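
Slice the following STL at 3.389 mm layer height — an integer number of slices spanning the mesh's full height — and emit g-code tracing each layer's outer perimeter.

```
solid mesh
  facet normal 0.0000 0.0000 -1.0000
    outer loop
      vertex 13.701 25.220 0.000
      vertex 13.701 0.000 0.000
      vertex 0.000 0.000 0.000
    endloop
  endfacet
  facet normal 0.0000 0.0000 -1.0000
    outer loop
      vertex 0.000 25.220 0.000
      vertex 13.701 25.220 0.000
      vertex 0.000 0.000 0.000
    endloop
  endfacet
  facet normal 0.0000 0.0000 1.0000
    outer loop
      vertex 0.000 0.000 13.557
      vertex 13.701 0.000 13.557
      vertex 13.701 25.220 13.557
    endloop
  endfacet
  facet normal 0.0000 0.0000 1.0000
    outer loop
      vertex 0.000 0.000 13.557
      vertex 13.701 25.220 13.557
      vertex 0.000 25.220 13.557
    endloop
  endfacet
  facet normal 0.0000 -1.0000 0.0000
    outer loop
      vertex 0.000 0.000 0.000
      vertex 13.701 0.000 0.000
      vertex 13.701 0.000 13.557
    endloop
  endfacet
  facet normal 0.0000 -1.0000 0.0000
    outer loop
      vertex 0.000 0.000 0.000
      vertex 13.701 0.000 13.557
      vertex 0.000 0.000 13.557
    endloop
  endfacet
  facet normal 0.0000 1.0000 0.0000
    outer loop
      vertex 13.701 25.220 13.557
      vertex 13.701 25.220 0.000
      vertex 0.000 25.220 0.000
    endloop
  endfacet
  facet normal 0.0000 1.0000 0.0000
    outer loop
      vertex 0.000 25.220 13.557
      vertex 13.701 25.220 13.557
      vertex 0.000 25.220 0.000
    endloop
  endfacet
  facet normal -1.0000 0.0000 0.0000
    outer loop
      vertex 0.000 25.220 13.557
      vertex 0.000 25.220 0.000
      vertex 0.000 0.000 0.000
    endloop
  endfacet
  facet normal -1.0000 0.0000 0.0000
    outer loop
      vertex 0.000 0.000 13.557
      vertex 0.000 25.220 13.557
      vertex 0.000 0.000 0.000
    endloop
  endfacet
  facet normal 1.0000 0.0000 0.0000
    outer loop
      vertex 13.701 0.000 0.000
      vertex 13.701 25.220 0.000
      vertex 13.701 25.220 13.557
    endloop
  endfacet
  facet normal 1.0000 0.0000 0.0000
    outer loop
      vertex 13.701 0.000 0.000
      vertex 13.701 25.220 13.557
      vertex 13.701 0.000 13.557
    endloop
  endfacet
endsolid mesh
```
; perimeter-only toolpath
G21 ; units = mm
G90 ; absolute positioning
G28 ; home
; layer 1
G0 Z3.389
G0 X0.000 Y0.000
G1 X13.701 Y0.000
G1 X13.701 Y25.220
G1 X0.000 Y25.220
G1 X0.000 Y0.000
; layer 2
G0 Z6.779
G0 X0.000 Y0.000
G1 X13.701 Y0.000
G1 X13.701 Y25.220
G1 X0.000 Y25.220
G1 X0.000 Y0.000
; layer 3
G0 Z10.168
G0 X0.000 Y0.000
G1 X13.701 Y0.000
G1 X13.701 Y25.220
G1 X0.000 Y25.220
G1 X0.000 Y0.000
; layer 4
G0 Z13.557
G0 X0.000 Y0.000
G1 X13.701 Y0.000
G1 X13.701 Y25.220
G1 X0.000 Y25.220
G1 X0.000 Y0.000
M2 ; end

The solid is a rectangular box, roughly 13.7 × 25.2 mm footprint and 13.6 mm tall. Slicing at Δz = 3.389 mm — 4 equal slices spanning the solid's height, so layer i sits at z = i·h/4 — gives 4 non-empty perimeters. Each is a 4-segment closed polygon; G0 lifts to the layer z and rapids to the start vertex, then G1 traces the edges.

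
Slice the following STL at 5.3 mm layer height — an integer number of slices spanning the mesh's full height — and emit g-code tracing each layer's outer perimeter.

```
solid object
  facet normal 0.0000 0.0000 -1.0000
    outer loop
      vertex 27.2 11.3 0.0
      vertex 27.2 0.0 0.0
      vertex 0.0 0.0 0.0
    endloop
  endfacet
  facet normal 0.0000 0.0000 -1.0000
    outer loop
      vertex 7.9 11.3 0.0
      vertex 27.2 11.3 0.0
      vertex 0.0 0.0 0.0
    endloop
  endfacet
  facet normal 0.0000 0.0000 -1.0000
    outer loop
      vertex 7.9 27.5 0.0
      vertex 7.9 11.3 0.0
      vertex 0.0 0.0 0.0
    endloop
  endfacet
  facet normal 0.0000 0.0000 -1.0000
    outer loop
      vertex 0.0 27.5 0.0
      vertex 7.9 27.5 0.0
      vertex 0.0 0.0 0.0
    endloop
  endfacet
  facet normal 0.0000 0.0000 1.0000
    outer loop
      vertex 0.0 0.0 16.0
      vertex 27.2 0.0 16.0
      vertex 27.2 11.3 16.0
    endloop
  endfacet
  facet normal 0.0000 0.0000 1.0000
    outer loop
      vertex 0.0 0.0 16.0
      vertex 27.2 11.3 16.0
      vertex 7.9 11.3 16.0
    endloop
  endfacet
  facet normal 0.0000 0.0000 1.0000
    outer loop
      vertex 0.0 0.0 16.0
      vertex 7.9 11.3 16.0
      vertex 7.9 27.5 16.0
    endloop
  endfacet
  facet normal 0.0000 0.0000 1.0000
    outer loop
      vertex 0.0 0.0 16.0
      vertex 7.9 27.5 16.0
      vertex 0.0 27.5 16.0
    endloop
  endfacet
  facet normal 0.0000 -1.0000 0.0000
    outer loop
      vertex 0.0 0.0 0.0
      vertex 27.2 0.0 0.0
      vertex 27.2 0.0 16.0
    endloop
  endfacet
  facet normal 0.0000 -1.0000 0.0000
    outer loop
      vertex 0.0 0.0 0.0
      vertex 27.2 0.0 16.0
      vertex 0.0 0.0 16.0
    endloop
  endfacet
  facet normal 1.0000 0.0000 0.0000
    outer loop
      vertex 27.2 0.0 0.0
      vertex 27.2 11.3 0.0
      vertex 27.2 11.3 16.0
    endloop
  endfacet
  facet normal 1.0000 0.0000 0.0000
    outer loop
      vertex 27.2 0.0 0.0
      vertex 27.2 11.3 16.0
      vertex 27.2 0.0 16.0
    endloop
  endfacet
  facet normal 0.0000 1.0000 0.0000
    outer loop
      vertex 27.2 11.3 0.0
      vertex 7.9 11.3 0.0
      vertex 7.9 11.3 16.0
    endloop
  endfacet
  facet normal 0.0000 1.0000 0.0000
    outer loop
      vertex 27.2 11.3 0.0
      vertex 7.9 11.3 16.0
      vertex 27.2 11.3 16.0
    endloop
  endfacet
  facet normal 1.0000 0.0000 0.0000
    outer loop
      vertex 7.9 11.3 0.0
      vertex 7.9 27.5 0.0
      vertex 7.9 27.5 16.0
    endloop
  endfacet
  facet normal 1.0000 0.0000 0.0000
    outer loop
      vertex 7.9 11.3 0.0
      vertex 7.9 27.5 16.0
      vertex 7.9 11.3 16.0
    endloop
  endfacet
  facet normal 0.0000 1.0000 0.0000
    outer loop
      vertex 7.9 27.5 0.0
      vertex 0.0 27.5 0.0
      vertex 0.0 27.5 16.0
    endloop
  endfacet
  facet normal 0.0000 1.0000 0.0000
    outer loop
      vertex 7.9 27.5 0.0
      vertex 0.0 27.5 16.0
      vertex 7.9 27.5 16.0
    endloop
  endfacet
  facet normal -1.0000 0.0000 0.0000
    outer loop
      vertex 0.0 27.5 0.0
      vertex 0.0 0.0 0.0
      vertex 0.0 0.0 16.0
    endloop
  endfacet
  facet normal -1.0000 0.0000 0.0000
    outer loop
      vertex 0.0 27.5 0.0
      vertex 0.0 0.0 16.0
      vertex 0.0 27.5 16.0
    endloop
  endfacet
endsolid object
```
; perimeter-only toolpath
G21 ; units = mm
G90 ; absolute positioning
G28 ; home
; layer 1
G0 Z5.3
G0 X0.0 Y0.0
G1 X27.2 Y0.0
G1 X27.2 Y11.3
G1 X7.9 Y11.3
G1 X7.9 Y27.5
G1 X0.0 Y27.5
G1 X0.0 Y0.0
; layer 2
G0 Z10.7
G0 X0.0 Y0.0
G1 X27.2 Y0.0
G1 X27.2 Y11.3
G1 X7.9 Y11.3
G1 X7.9 Y27.5
G1 X0.0 Y27.5
G1 X0.0 Y0.0
; layer 3
G0 Z16.0
G0 X0.0 Y0.0
G1 X27.2 Y0.0
G1 X27.2 Y11.3
G1 X7.9 Y11.3
G1 X7.9 Y27.5
G1 X0.0 Y27.5
G1 X0.0 Y0.0
M2 ; end

The solid is an L-shaped prism: outer 27.2 × 27.5 mm, arm thicknesses ≈ 11.3 mm (horizontal) and 7.9 mm (vertical), extruded 16 mm in z. Slicing at Δz = 5.3 mm — 3 equal slices spanning the solid's height, so layer i sits at z = i·h/3 — gives 3 non-empty perimeters. Each is a 6-segment closed polygon; G0 lifts to the layer z and rapids to the start vertex, then G1 traces the edges.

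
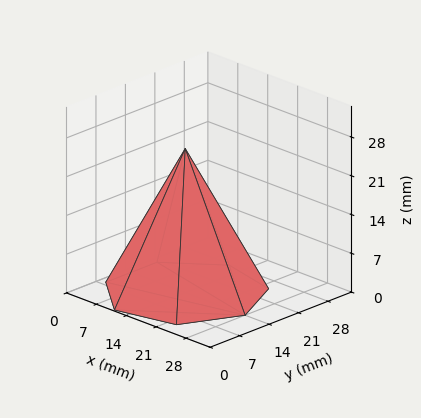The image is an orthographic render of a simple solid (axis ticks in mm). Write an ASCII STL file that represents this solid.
Reading the render: the shape is a regular 7-sided pyramid, base circumscribed radius ≈ 14 mm, apex at z ≈ 26 mm (dimensions read to the nearest mm from the axis ticks). For the STL, each face is triangulated and given an outward normal.

solid part
  facet normal 0.0000 0.0000 -1.0000
    outer loop
      vertex 10.88 27.65 0.00
      vertex 22.73 24.95 0.00
      vertex 28.00 14.00 0.00
    endloop
  endfacet
  facet normal 0.0000 0.0000 -1.0000
    outer loop
      vertex 1.39 20.07 0.00
      vertex 10.88 27.65 0.00
      vertex 28.00 14.00 0.00
    endloop
  endfacet
  facet normal 0.0000 0.0000 -1.0000
    outer loop
      vertex 1.39 7.93 0.00
      vertex 1.39 20.07 0.00
      vertex 28.00 14.00 0.00
    endloop
  endfacet
  facet normal 0.0000 0.0000 -1.0000
    outer loop
      vertex 10.88 0.35 0.00
      vertex 1.39 7.93 0.00
      vertex 28.00 14.00 0.00
    endloop
  endfacet
  facet normal 0.0000 0.0000 -1.0000
    outer loop
      vertex 22.73 3.05 0.00
      vertex 10.88 0.35 0.00
      vertex 28.00 14.00 0.00
    endloop
  endfacet
  facet normal 0.8107 0.3902 0.4365
    outer loop
      vertex 28.00 14.00 0.00
      vertex 22.73 24.95 0.00
      vertex 14.00 14.00 26.00
    endloop
  endfacet
  facet normal 0.1999 0.8772 0.4365
    outer loop
      vertex 22.73 24.95 0.00
      vertex 10.88 27.65 0.00
      vertex 14.00 14.00 26.00
    endloop
  endfacet
  facet normal -0.5615 0.7030 0.4365
    outer loop
      vertex 10.88 27.65 0.00
      vertex 1.39 20.07 0.00
      vertex 14.00 14.00 26.00
    endloop
  endfacet
  facet normal -0.8998 0.0000 0.4364
    outer loop
      vertex 1.39 20.07 0.00
      vertex 1.39 7.93 0.00
      vertex 14.00 14.00 26.00
    endloop
  endfacet
  facet normal -0.5615 -0.7030 0.4365
    outer loop
      vertex 1.39 7.93 0.00
      vertex 10.88 0.35 0.00
      vertex 14.00 14.00 26.00
    endloop
  endfacet
  facet normal 0.1999 -0.8772 0.4365
    outer loop
      vertex 10.88 0.35 0.00
      vertex 22.73 3.05 0.00
      vertex 14.00 14.00 26.00
    endloop
  endfacet
  facet normal 0.8107 -0.3902 0.4365
    outer loop
      vertex 22.73 3.05 0.00
      vertex 28.00 14.00 0.00
      vertex 14.00 14.00 26.00
    endloop
  endfacet
endsolid part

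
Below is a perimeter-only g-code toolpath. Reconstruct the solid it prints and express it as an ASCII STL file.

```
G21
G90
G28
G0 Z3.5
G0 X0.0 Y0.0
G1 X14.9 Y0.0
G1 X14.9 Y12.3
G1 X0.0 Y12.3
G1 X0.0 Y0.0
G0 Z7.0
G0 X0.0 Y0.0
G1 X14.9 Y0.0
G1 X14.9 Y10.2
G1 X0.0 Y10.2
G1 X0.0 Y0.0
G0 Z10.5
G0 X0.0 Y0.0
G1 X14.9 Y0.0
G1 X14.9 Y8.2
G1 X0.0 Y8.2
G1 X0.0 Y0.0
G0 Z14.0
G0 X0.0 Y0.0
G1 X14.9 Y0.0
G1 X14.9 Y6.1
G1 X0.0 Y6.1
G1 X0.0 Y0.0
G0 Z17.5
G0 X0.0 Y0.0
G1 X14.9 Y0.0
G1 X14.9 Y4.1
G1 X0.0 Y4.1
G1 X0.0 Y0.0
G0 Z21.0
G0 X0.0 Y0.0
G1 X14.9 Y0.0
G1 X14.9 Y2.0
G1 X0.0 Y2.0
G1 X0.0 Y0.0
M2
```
solid part
  facet normal 0.0000 0.0000 -1.0000
    outer loop
      vertex 14.9 14.3 0.0
      vertex 14.9 0.0 0.0
      vertex 0.0 0.0 0.0
    endloop
  endfacet
  facet normal 0.0000 0.0000 -1.0000
    outer loop
      vertex 0.0 14.3 0.0
      vertex 14.9 14.3 0.0
      vertex 0.0 0.0 0.0
    endloop
  endfacet
  facet normal 0.0000 -1.0000 0.0000
    outer loop
      vertex 0.0 0.0 0.0
      vertex 14.9 0.0 0.0
      vertex 14.9 0.0 24.5
    endloop
  endfacet
  facet normal 0.0000 -1.0000 0.0000
    outer loop
      vertex 0.0 0.0 0.0
      vertex 14.9 0.0 24.5
      vertex 0.0 0.0 24.5
    endloop
  endfacet
  facet normal 0.0000 0.8637 0.5041
    outer loop
      vertex 0.0 0.0 24.5
      vertex 14.9 0.0 24.5
      vertex 14.9 14.3 0.0
    endloop
  endfacet
  facet normal 0.0000 0.8637 0.5041
    outer loop
      vertex 0.0 0.0 24.5
      vertex 14.9 14.3 0.0
      vertex 0.0 14.3 0.0
    endloop
  endfacet
  facet normal -1.0000 0.0000 0.0000
    outer loop
      vertex 0.0 0.0 24.5
      vertex 0.0 14.3 0.0
      vertex 0.0 0.0 0.0
    endloop
  endfacet
  facet normal 1.0000 0.0000 0.0000
    outer loop
      vertex 14.9 0.0 0.0
      vertex 14.9 14.3 0.0
      vertex 14.9 0.0 24.5
    endloop
  endfacet
endsolid part

The G0 Z moves step by Δz≈3.5 mm. The G1 loops shrink linearly with z, so the solid tapers from its base footprint up to z≈24.5. Closing with a flat bottom cap and the tapered top and triangulating gives 8 facets — a wedge (ramp): 14.9 × 14.3 mm base, rising to 24.5 mm along the y=0 edge and sloping linearly to z=0 at y=14.3.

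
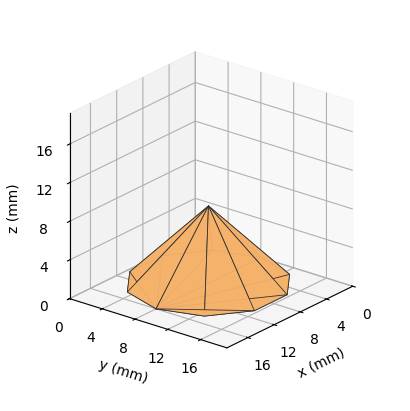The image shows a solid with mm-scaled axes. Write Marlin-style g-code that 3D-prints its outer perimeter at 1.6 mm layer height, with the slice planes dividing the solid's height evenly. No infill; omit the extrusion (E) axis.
Reading the render: the shape is a regular 10-sided pyramid, base circumscribed radius ≈ 8 mm, apex at z ≈ 8 mm (dimensions read to the nearest mm from the axis ticks). For the g-code, the solid's height is divided into equal slices at the stated Δz and each level perimeter traced with G1 moves after a G0 lift.

; perimeter-only toolpath
G21 ; units = mm
G90 ; absolute positioning
G28 ; home
; layer 1
G0 Z1.6
G0 X14.4 Y8.0
G1 X13.2 Y11.8
G1 X10.0 Y14.1
G1 X6.0 Y14.1
G1 X2.8 Y11.8
G1 X1.6 Y8.0
G1 X2.8 Y4.2
G1 X6.0 Y1.9
G1 X10.0 Y1.9
G1 X13.2 Y4.2
G1 X14.4 Y8.0
; layer 2
G0 Z3.2
G0 X12.8 Y8.0
G1 X11.9 Y10.8
G1 X9.5 Y12.6
G1 X6.5 Y12.6
G1 X4.1 Y10.8
G1 X3.2 Y8.0
G1 X4.1 Y5.2
G1 X6.5 Y3.4
G1 X9.5 Y3.4
G1 X11.9 Y5.2
G1 X12.8 Y8.0
; layer 3
G0 Z4.8
G0 X11.2 Y8.0
G1 X10.6 Y9.9
G1 X9.0 Y11.0
G1 X7.0 Y11.0
G1 X5.4 Y9.9
G1 X4.8 Y8.0
G1 X5.4 Y6.1
G1 X7.0 Y5.0
G1 X9.0 Y5.0
G1 X10.6 Y6.1
G1 X11.2 Y8.0
; layer 4
G0 Z6.4
G0 X9.6 Y8.0
G1 X9.3 Y8.9
G1 X8.5 Y9.5
G1 X7.5 Y9.5
G1 X6.7 Y8.9
G1 X6.4 Y8.0
G1 X6.7 Y7.1
G1 X7.5 Y6.5
G1 X8.5 Y6.5
G1 X9.3 Y7.1
G1 X9.6 Y8.0
M2 ; end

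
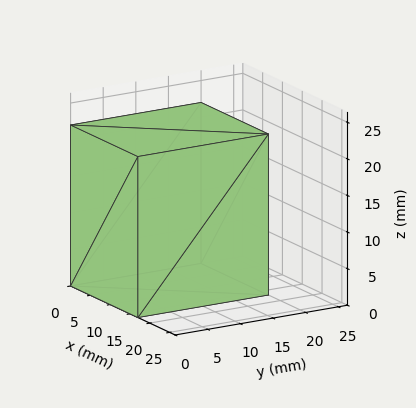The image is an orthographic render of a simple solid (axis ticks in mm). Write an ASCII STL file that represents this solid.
Reading the render: the shape is a rectangular box, roughly 17 × 20 mm footprint and 22 mm tall (dimensions read to the nearest mm from the axis ticks). For the STL, each face is triangulated and given an outward normal.

solid part
  facet normal 0.0000 0.0000 -1.0000
    outer loop
      vertex 17.00 20.00 0.00
      vertex 17.00 0.00 0.00
      vertex 0.00 0.00 0.00
    endloop
  endfacet
  facet normal 0.0000 0.0000 -1.0000
    outer loop
      vertex 0.00 20.00 0.00
      vertex 17.00 20.00 0.00
      vertex 0.00 0.00 0.00
    endloop
  endfacet
  facet normal 0.0000 0.0000 1.0000
    outer loop
      vertex 0.00 0.00 22.00
      vertex 17.00 0.00 22.00
      vertex 17.00 20.00 22.00
    endloop
  endfacet
  facet normal 0.0000 0.0000 1.0000
    outer loop
      vertex 0.00 0.00 22.00
      vertex 17.00 20.00 22.00
      vertex 0.00 20.00 22.00
    endloop
  endfacet
  facet normal 0.0000 -1.0000 0.0000
    outer loop
      vertex 0.00 0.00 0.00
      vertex 17.00 0.00 0.00
      vertex 17.00 0.00 22.00
    endloop
  endfacet
  facet normal 0.0000 -1.0000 0.0000
    outer loop
      vertex 0.00 0.00 0.00
      vertex 17.00 0.00 22.00
      vertex 0.00 0.00 22.00
    endloop
  endfacet
  facet normal 0.0000 1.0000 0.0000
    outer loop
      vertex 17.00 20.00 22.00
      vertex 17.00 20.00 0.00
      vertex 0.00 20.00 0.00
    endloop
  endfacet
  facet normal 0.0000 1.0000 0.0000
    outer loop
      vertex 0.00 20.00 22.00
      vertex 17.00 20.00 22.00
      vertex 0.00 20.00 0.00
    endloop
  endfacet
  facet normal -1.0000 0.0000 0.0000
    outer loop
      vertex 0.00 20.00 22.00
      vertex 0.00 20.00 0.00
      vertex 0.00 0.00 0.00
    endloop
  endfacet
  facet normal -1.0000 0.0000 0.0000
    outer loop
      vertex 0.00 0.00 22.00
      vertex 0.00 20.00 22.00
      vertex 0.00 0.00 0.00
    endloop
  endfacet
  facet normal 1.0000 0.0000 0.0000
    outer loop
      vertex 17.00 0.00 0.00
      vertex 17.00 20.00 0.00
      vertex 17.00 20.00 22.00
    endloop
  endfacet
  facet normal 1.0000 0.0000 0.0000
    outer loop
      vertex 17.00 0.00 0.00
      vertex 17.00 20.00 22.00
      vertex 17.00 0.00 22.00
    endloop
  endfacet
endsolid part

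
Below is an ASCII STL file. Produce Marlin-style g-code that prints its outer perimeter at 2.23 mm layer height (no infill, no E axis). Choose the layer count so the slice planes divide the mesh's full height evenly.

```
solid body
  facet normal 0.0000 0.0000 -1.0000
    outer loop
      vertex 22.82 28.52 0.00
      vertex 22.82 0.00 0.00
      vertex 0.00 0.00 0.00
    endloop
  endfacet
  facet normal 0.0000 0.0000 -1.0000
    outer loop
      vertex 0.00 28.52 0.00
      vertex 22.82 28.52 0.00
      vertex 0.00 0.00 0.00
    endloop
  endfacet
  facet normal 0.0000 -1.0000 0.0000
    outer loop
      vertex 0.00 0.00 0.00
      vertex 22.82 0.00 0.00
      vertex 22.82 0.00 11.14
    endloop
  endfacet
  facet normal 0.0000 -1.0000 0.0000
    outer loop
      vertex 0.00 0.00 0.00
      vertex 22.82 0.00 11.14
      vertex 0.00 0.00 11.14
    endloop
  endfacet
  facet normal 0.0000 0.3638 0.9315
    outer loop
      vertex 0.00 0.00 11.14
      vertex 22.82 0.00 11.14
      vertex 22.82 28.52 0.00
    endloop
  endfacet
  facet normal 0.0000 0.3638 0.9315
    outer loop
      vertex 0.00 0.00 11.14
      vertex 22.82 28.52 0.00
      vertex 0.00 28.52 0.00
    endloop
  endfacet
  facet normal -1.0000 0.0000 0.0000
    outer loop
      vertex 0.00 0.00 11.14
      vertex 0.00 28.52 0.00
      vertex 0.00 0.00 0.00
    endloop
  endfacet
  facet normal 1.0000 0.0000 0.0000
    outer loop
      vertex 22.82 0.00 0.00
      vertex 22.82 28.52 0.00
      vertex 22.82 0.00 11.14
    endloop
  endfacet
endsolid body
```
; perimeter-only toolpath
G21 ; units = mm
G90 ; absolute positioning
G28 ; home
; layer 1
G0 Z2.23
G0 X0.00 Y0.00
G1 X22.82 Y0.00
G1 X22.82 Y22.82
G1 X0.00 Y22.82
G1 X0.00 Y0.00
; layer 2
G0 Z4.46
G0 X0.00 Y0.00
G1 X22.82 Y0.00
G1 X22.82 Y17.11
G1 X0.00 Y17.11
G1 X0.00 Y0.00
; layer 3
G0 Z6.68
G0 X0.00 Y0.00
G1 X22.82 Y0.00
G1 X22.82 Y11.41
G1 X0.00 Y11.41
G1 X0.00 Y0.00
; layer 4
G0 Z8.91
G0 X0.00 Y0.00
G1 X22.82 Y0.00
G1 X22.82 Y5.70
G1 X0.00 Y5.70
G1 X0.00 Y0.00
M2 ; end

The solid is a wedge (ramp): 22.8 × 28.5 mm base, rising to 11.1 mm along the y=0 edge and sloping linearly to z=0 at y=28.5. Slicing at Δz = 2.23 mm — 5 equal slices spanning the solid's height, so layer i sits at z = i·h/5 — gives 4 non-empty perimeters. Each is a 4-segment closed polygon; G0 lifts to the layer z and rapids to the start vertex, then G1 traces the edges. The cross-section shrinks linearly with z (the slice at the apex is degenerate and omitted).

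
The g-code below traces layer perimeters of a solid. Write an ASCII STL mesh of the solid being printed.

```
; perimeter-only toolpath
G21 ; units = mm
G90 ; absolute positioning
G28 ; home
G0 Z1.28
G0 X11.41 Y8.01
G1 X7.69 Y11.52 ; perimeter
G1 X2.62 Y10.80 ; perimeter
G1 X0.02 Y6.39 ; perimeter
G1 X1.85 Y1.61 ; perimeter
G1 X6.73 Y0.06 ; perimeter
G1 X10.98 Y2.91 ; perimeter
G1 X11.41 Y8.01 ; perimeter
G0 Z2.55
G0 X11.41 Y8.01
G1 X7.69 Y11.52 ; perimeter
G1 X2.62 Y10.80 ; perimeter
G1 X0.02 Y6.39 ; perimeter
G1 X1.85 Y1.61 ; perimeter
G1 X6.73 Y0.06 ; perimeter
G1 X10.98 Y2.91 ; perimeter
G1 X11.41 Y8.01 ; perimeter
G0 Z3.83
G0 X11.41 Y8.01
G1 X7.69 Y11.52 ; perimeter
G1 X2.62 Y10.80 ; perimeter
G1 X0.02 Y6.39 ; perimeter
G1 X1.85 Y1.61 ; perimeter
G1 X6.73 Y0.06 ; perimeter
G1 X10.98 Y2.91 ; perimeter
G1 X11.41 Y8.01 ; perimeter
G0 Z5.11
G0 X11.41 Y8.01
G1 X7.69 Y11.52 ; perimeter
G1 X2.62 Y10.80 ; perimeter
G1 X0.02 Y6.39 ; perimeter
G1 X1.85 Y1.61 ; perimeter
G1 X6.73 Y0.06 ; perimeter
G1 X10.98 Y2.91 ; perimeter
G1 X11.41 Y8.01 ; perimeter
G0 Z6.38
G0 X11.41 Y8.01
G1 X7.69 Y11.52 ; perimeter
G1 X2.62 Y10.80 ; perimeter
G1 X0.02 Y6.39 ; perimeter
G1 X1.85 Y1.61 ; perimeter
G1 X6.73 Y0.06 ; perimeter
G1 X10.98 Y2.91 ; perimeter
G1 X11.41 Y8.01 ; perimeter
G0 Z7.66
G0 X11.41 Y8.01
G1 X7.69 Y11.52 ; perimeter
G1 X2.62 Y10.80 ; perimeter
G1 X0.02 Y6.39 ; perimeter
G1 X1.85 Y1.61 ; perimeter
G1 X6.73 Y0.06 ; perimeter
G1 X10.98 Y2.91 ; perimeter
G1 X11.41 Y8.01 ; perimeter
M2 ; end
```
solid part
  facet normal 0.0000 0.0000 -1.0000
    outer loop
      vertex 2.62 10.80 0.00
      vertex 7.69 11.52 0.00
      vertex 11.41 8.01 0.00
    endloop
  endfacet
  facet normal 0.0000 0.0000 -1.0000
    outer loop
      vertex 0.02 6.39 0.00
      vertex 2.62 10.80 0.00
      vertex 11.41 8.01 0.00
    endloop
  endfacet
  facet normal 0.0000 0.0000 -1.0000
    outer loop
      vertex 1.85 1.61 0.00
      vertex 0.02 6.39 0.00
      vertex 11.41 8.01 0.00
    endloop
  endfacet
  facet normal 0.0000 0.0000 -1.0000
    outer loop
      vertex 6.73 0.06 0.00
      vertex 1.85 1.61 0.00
      vertex 11.41 8.01 0.00
    endloop
  endfacet
  facet normal 0.0000 0.0000 -1.0000
    outer loop
      vertex 10.98 2.91 0.00
      vertex 6.73 0.06 0.00
      vertex 11.41 8.01 0.00
    endloop
  endfacet
  facet normal 0.0000 0.0000 1.0000
    outer loop
      vertex 11.41 8.01 7.66
      vertex 7.69 11.52 7.66
      vertex 2.62 10.80 7.66
    endloop
  endfacet
  facet normal 0.0000 0.0000 1.0000
    outer loop
      vertex 11.41 8.01 7.66
      vertex 2.62 10.80 7.66
      vertex 0.02 6.39 7.66
    endloop
  endfacet
  facet normal 0.0000 0.0000 1.0000
    outer loop
      vertex 11.41 8.01 7.66
      vertex 0.02 6.39 7.66
      vertex 1.85 1.61 7.66
    endloop
  endfacet
  facet normal 0.0000 0.0000 1.0000
    outer loop
      vertex 11.41 8.01 7.66
      vertex 1.85 1.61 7.66
      vertex 6.73 0.06 7.66
    endloop
  endfacet
  facet normal 0.0000 0.0000 1.0000
    outer loop
      vertex 11.41 8.01 7.66
      vertex 6.73 0.06 7.66
      vertex 10.98 2.91 7.66
    endloop
  endfacet
  facet normal 0.6863 0.7273 0.0000
    outer loop
      vertex 11.41 8.01 0.00
      vertex 7.69 11.52 0.00
      vertex 7.69 11.52 7.66
    endloop
  endfacet
  facet normal 0.6863 0.7273 0.0000
    outer loop
      vertex 11.41 8.01 0.00
      vertex 7.69 11.52 7.66
      vertex 11.41 8.01 7.66
    endloop
  endfacet
  facet normal -0.1406 0.9901 0.0000
    outer loop
      vertex 7.69 11.52 0.00
      vertex 2.62 10.80 0.00
      vertex 2.62 10.80 7.66
    endloop
  endfacet
  facet normal -0.1406 0.9901 0.0000
    outer loop
      vertex 7.69 11.52 0.00
      vertex 2.62 10.80 7.66
      vertex 7.69 11.52 7.66
    endloop
  endfacet
  facet normal -0.8614 0.5079 0.0000
    outer loop
      vertex 2.62 10.80 0.00
      vertex 0.02 6.39 0.00
      vertex 0.02 6.39 7.66
    endloop
  endfacet
  facet normal -0.8614 0.5079 0.0000
    outer loop
      vertex 2.62 10.80 0.00
      vertex 0.02 6.39 7.66
      vertex 2.62 10.80 7.66
    endloop
  endfacet
  facet normal -0.9339 -0.3575 0.0000
    outer loop
      vertex 0.02 6.39 0.00
      vertex 1.85 1.61 0.00
      vertex 1.85 1.61 7.66
    endloop
  endfacet
  facet normal -0.9339 -0.3575 0.0000
    outer loop
      vertex 0.02 6.39 0.00
      vertex 1.85 1.61 7.66
      vertex 0.02 6.39 7.66
    endloop
  endfacet
  facet normal -0.3027 -0.9531 0.0000
    outer loop
      vertex 1.85 1.61 0.00
      vertex 6.73 0.06 0.00
      vertex 6.73 0.06 7.66
    endloop
  endfacet
  facet normal -0.3027 -0.9531 0.0000
    outer loop
      vertex 1.85 1.61 0.00
      vertex 6.73 0.06 7.66
      vertex 1.85 1.61 7.66
    endloop
  endfacet
  facet normal 0.5570 -0.8305 0.0000
    outer loop
      vertex 6.73 0.06 0.00
      vertex 10.98 2.91 0.00
      vertex 10.98 2.91 7.66
    endloop
  endfacet
  facet normal 0.5570 -0.8305 0.0000
    outer loop
      vertex 6.73 0.06 0.00
      vertex 10.98 2.91 7.66
      vertex 6.73 0.06 7.66
    endloop
  endfacet
  facet normal 0.9965 -0.0840 0.0000
    outer loop
      vertex 10.98 2.91 0.00
      vertex 11.41 8.01 0.00
      vertex 11.41 8.01 7.66
    endloop
  endfacet
  facet normal 0.9965 -0.0840 0.0000
    outer loop
      vertex 10.98 2.91 0.00
      vertex 11.41 8.01 7.66
      vertex 10.98 2.91 7.66
    endloop
  endfacet
endsolid part

The G0 Z moves step by Δz≈1.28 mm. Every layer's G1 loop is the same polygon, so the solid is a straight extrusion of it from z=0 to z≈7.66. Closing with flat bottom and top caps and triangulating gives 24 facets — a regular 7-sided prism (a cylinder approximated with 7 flat sides), circumscribed radius ≈ 5.9 mm, height ≈ 7.66 mm.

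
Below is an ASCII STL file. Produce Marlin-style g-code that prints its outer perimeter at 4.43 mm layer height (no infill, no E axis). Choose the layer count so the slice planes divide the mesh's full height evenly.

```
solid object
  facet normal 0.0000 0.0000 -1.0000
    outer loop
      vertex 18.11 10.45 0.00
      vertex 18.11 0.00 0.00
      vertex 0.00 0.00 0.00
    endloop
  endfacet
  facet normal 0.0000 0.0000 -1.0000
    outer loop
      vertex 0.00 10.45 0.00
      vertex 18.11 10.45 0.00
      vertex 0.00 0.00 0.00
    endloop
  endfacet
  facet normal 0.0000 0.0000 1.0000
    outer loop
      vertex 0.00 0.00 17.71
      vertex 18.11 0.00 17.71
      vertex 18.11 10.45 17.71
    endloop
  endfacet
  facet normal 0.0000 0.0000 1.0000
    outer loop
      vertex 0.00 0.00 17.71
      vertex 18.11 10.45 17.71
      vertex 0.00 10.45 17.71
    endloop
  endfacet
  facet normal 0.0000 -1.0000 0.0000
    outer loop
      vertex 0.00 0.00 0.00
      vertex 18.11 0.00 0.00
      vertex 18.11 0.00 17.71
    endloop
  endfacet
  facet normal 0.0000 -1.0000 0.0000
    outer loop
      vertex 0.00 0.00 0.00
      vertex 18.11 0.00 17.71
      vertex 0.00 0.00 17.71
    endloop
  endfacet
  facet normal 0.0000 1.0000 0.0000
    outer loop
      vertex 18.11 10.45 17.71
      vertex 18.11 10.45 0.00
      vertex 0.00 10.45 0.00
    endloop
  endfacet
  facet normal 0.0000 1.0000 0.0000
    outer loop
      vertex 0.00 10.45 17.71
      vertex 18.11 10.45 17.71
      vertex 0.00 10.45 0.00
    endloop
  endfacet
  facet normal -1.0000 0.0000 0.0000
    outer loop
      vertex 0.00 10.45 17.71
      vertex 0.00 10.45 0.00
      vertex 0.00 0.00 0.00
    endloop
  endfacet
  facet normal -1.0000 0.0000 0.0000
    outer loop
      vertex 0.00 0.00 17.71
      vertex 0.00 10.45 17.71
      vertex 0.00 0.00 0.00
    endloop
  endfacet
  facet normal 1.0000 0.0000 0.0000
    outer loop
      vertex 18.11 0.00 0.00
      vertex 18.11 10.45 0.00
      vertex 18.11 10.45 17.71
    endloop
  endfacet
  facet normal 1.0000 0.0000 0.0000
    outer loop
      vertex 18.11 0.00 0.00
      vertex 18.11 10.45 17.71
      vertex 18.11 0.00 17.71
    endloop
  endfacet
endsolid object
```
; perimeter-only toolpath
G21 ; units = mm
G90 ; absolute positioning
G28 ; home
; layer 1
G0 Z4.43
G0 X0.00 Y0.00
G1 X18.11 Y0.00
G1 X18.11 Y10.45
G1 X0.00 Y10.45
G1 X0.00 Y0.00
; layer 2
G0 Z8.86
G0 X0.00 Y0.00
G1 X18.11 Y0.00
G1 X18.11 Y10.45
G1 X0.00 Y10.45
G1 X0.00 Y0.00
; layer 3
G0 Z13.28
G0 X0.00 Y0.00
G1 X18.11 Y0.00
G1 X18.11 Y10.45
G1 X0.00 Y10.45
G1 X0.00 Y0.00
; layer 4
G0 Z17.71
G0 X0.00 Y0.00
G1 X18.11 Y0.00
G1 X18.11 Y10.45
G1 X0.00 Y10.45
G1 X0.00 Y0.00
M2 ; end

The solid is a rectangular box, roughly 18.1 × 10.4 mm footprint and 17.7 mm tall. Slicing at Δz = 4.43 mm — 4 equal slices spanning the solid's height, so layer i sits at z = i·h/4 — gives 4 non-empty perimeters. Each is a 4-segment closed polygon; G0 lifts to the layer z and rapids to the start vertex, then G1 traces the edges.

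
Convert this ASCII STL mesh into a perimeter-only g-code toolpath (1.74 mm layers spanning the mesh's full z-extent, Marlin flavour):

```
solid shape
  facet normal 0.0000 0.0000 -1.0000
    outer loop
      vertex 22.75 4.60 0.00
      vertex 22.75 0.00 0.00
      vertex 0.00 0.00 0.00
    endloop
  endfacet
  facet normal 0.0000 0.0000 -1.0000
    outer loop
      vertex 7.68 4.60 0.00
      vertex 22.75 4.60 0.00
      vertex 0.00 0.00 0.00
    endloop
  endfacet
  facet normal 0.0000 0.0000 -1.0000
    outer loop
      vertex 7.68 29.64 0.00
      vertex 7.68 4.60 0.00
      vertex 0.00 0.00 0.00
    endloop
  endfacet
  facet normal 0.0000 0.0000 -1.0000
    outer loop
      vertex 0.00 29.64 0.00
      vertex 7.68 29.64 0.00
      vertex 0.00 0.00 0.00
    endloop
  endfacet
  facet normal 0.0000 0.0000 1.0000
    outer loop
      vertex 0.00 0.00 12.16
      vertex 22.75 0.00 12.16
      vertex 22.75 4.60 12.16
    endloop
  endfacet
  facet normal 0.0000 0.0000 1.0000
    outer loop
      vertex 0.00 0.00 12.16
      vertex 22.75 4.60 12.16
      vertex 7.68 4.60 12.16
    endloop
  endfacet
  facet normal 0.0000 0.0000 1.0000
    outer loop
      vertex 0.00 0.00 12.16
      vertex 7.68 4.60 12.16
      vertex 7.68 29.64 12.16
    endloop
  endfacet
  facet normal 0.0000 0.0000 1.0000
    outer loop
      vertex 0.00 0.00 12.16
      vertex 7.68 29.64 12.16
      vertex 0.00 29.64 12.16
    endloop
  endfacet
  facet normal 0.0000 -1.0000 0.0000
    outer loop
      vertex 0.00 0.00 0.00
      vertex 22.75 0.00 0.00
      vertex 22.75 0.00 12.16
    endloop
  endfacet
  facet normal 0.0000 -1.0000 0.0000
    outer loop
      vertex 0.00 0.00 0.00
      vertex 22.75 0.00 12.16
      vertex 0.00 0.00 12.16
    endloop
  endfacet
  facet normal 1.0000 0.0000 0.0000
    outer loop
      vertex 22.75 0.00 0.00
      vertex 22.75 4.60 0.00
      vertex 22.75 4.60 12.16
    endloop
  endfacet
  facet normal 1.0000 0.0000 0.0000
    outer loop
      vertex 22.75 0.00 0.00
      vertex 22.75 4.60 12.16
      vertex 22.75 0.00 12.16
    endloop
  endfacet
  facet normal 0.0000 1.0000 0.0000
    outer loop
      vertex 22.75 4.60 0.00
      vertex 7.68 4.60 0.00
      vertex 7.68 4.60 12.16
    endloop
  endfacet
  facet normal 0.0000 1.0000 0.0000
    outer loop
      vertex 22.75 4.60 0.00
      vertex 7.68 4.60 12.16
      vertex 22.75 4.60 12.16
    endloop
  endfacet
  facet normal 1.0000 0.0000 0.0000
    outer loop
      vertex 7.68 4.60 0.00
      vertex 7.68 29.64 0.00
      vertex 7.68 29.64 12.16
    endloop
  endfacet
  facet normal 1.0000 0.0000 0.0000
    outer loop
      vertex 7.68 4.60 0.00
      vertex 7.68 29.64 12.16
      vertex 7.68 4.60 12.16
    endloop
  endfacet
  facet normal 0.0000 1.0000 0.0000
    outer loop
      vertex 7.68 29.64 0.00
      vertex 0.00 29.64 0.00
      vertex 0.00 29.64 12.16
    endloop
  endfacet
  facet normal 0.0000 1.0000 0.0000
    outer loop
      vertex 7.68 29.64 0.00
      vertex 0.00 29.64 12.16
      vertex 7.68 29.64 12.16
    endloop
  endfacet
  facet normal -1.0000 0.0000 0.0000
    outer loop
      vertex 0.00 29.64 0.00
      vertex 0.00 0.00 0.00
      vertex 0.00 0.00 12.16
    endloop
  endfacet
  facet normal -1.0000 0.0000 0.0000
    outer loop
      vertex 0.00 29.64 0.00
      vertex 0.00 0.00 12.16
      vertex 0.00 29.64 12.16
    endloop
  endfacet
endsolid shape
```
; perimeter-only toolpath
G21 ; units = mm
G90 ; absolute positioning
G28 ; home
; layer 1
G0 Z1.74
G0 X0.00 Y0.00
G1 X22.75 Y0.00
G1 X22.75 Y4.60
G1 X7.68 Y4.60
G1 X7.68 Y29.64
G1 X0.00 Y29.64
G1 X0.00 Y0.00
; layer 2
G0 Z3.47
G0 X0.00 Y0.00
G1 X22.75 Y0.00
G1 X22.75 Y4.60
G1 X7.68 Y4.60
G1 X7.68 Y29.64
G1 X0.00 Y29.64
G1 X0.00 Y0.00
; layer 3
G0 Z5.21
G0 X0.00 Y0.00
G1 X22.75 Y0.00
G1 X22.75 Y4.60
G1 X7.68 Y4.60
G1 X7.68 Y29.64
G1 X0.00 Y29.64
G1 X0.00 Y0.00
; layer 4
G0 Z6.95
G0 X0.00 Y0.00
G1 X22.75 Y0.00
G1 X22.75 Y4.60
G1 X7.68 Y4.60
G1 X7.68 Y29.64
G1 X0.00 Y29.64
G1 X0.00 Y0.00
; layer 5
G0 Z8.69
G0 X0.00 Y0.00
G1 X22.75 Y0.00
G1 X22.75 Y4.60
G1 X7.68 Y4.60
G1 X7.68 Y29.64
G1 X0.00 Y29.64
G1 X0.00 Y0.00
; layer 6
G0 Z10.42
G0 X0.00 Y0.00
G1 X22.75 Y0.00
G1 X22.75 Y4.60
G1 X7.68 Y4.60
G1 X7.68 Y29.64
G1 X0.00 Y29.64
G1 X0.00 Y0.00
; layer 7
G0 Z12.16
G0 X0.00 Y0.00
G1 X22.75 Y0.00
G1 X22.75 Y4.60
G1 X7.68 Y4.60
G1 X7.68 Y29.64
G1 X0.00 Y29.64
G1 X0.00 Y0.00
M2 ; end

The solid is an L-shaped prism: outer 22.8 × 29.6 mm, arm thicknesses ≈ 4.6 mm (horizontal) and 7.68 mm (vertical), extruded 12.2 mm in z. Slicing at Δz = 1.74 mm — 7 equal slices spanning the solid's height, so layer i sits at z = i·h/7 — gives 7 non-empty perimeters. Each is a 6-segment closed polygon; G0 lifts to the layer z and rapids to the start vertex, then G1 traces the edges.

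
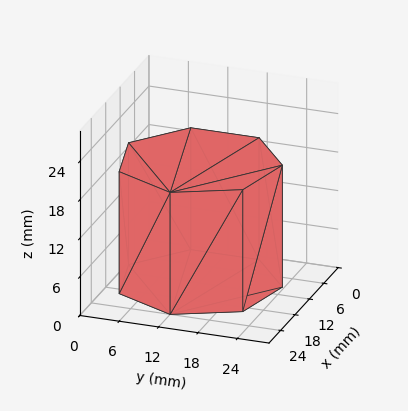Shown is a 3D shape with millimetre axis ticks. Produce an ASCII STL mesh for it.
Reading the render: the shape is a regular 7-sided prism (a cylinder approximated with 7 flat sides), circumscribed radius ≈ 12 mm, height ≈ 19 mm (dimensions read to the nearest mm from the axis ticks). For the STL, each face is triangulated and given an outward normal.

solid part
  facet normal 0.0000 0.0000 -1.0000
    outer loop
      vertex 9.3 23.7 0.0
      vertex 19.5 21.4 0.0
      vertex 24.0 12.0 0.0
    endloop
  endfacet
  facet normal 0.0000 0.0000 -1.0000
    outer loop
      vertex 1.2 17.2 0.0
      vertex 9.3 23.7 0.0
      vertex 24.0 12.0 0.0
    endloop
  endfacet
  facet normal 0.0000 0.0000 -1.0000
    outer loop
      vertex 1.2 6.8 0.0
      vertex 1.2 17.2 0.0
      vertex 24.0 12.0 0.0
    endloop
  endfacet
  facet normal 0.0000 0.0000 -1.0000
    outer loop
      vertex 9.3 0.3 0.0
      vertex 1.2 6.8 0.0
      vertex 24.0 12.0 0.0
    endloop
  endfacet
  facet normal 0.0000 0.0000 -1.0000
    outer loop
      vertex 19.5 2.6 0.0
      vertex 9.3 0.3 0.0
      vertex 24.0 12.0 0.0
    endloop
  endfacet
  facet normal 0.0000 0.0000 1.0000
    outer loop
      vertex 24.0 12.0 19.0
      vertex 19.5 21.4 19.0
      vertex 9.3 23.7 19.0
    endloop
  endfacet
  facet normal 0.0000 0.0000 1.0000
    outer loop
      vertex 24.0 12.0 19.0
      vertex 9.3 23.7 19.0
      vertex 1.2 17.2 19.0
    endloop
  endfacet
  facet normal 0.0000 0.0000 1.0000
    outer loop
      vertex 24.0 12.0 19.0
      vertex 1.2 17.2 19.0
      vertex 1.2 6.8 19.0
    endloop
  endfacet
  facet normal 0.0000 0.0000 1.0000
    outer loop
      vertex 24.0 12.0 19.0
      vertex 1.2 6.8 19.0
      vertex 9.3 0.3 19.0
    endloop
  endfacet
  facet normal 0.0000 0.0000 1.0000
    outer loop
      vertex 24.0 12.0 19.0
      vertex 9.3 0.3 19.0
      vertex 19.5 2.6 19.0
    endloop
  endfacet
  facet normal 0.9020 0.4318 0.0000
    outer loop
      vertex 24.0 12.0 0.0
      vertex 19.5 21.4 0.0
      vertex 19.5 21.4 19.0
    endloop
  endfacet
  facet normal 0.9020 0.4318 0.0000
    outer loop
      vertex 24.0 12.0 0.0
      vertex 19.5 21.4 19.0
      vertex 24.0 12.0 19.0
    endloop
  endfacet
  facet normal 0.2200 0.9755 0.0000
    outer loop
      vertex 19.5 21.4 0.0
      vertex 9.3 23.7 0.0
      vertex 9.3 23.7 19.0
    endloop
  endfacet
  facet normal 0.2200 0.9755 0.0000
    outer loop
      vertex 19.5 21.4 0.0
      vertex 9.3 23.7 19.0
      vertex 19.5 21.4 19.0
    endloop
  endfacet
  facet normal -0.6259 0.7799 0.0000
    outer loop
      vertex 9.3 23.7 0.0
      vertex 1.2 17.2 0.0
      vertex 1.2 17.2 19.0
    endloop
  endfacet
  facet normal -0.6259 0.7799 0.0000
    outer loop
      vertex 9.3 23.7 0.0
      vertex 1.2 17.2 19.0
      vertex 9.3 23.7 19.0
    endloop
  endfacet
  facet normal -1.0000 0.0000 0.0000
    outer loop
      vertex 1.2 17.2 0.0
      vertex 1.2 6.8 0.0
      vertex 1.2 6.8 19.0
    endloop
  endfacet
  facet normal -1.0000 0.0000 0.0000
    outer loop
      vertex 1.2 17.2 0.0
      vertex 1.2 6.8 19.0
      vertex 1.2 17.2 19.0
    endloop
  endfacet
  facet normal -0.6259 -0.7799 0.0000
    outer loop
      vertex 1.2 6.8 0.0
      vertex 9.3 0.3 0.0
      vertex 9.3 0.3 19.0
    endloop
  endfacet
  facet normal -0.6259 -0.7799 0.0000
    outer loop
      vertex 1.2 6.8 0.0
      vertex 9.3 0.3 19.0
      vertex 1.2 6.8 19.0
    endloop
  endfacet
  facet normal 0.2200 -0.9755 0.0000
    outer loop
      vertex 9.3 0.3 0.0
      vertex 19.5 2.6 0.0
      vertex 19.5 2.6 19.0
    endloop
  endfacet
  facet normal 0.2200 -0.9755 0.0000
    outer loop
      vertex 9.3 0.3 0.0
      vertex 19.5 2.6 19.0
      vertex 9.3 0.3 19.0
    endloop
  endfacet
  facet normal 0.9020 -0.4318 0.0000
    outer loop
      vertex 19.5 2.6 0.0
      vertex 24.0 12.0 0.0
      vertex 24.0 12.0 19.0
    endloop
  endfacet
  facet normal 0.9020 -0.4318 0.0000
    outer loop
      vertex 19.5 2.6 0.0
      vertex 24.0 12.0 19.0
      vertex 19.5 2.6 19.0
    endloop
  endfacet
endsolid part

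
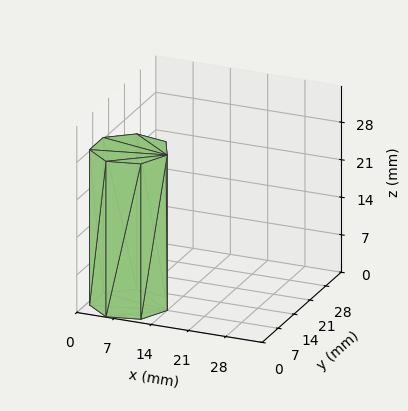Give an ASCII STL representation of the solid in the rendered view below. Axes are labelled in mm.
Reading the render: the shape is a regular 7-sided prism (a cylinder approximated with 7 flat sides), circumscribed radius ≈ 7 mm, height ≈ 29 mm (dimensions read to the nearest mm from the axis ticks). For the STL, each face is triangulated and given an outward normal.

solid part
  facet normal 0.0000 0.0000 -1.0000
    outer loop
      vertex 5.4 13.8 0.0
      vertex 11.4 12.5 0.0
      vertex 14.0 7.0 0.0
    endloop
  endfacet
  facet normal 0.0000 0.0000 -1.0000
    outer loop
      vertex 0.7 10.0 0.0
      vertex 5.4 13.8 0.0
      vertex 14.0 7.0 0.0
    endloop
  endfacet
  facet normal 0.0000 0.0000 -1.0000
    outer loop
      vertex 0.7 4.0 0.0
      vertex 0.7 10.0 0.0
      vertex 14.0 7.0 0.0
    endloop
  endfacet
  facet normal 0.0000 0.0000 -1.0000
    outer loop
      vertex 5.4 0.2 0.0
      vertex 0.7 4.0 0.0
      vertex 14.0 7.0 0.0
    endloop
  endfacet
  facet normal 0.0000 0.0000 -1.0000
    outer loop
      vertex 11.4 1.5 0.0
      vertex 5.4 0.2 0.0
      vertex 14.0 7.0 0.0
    endloop
  endfacet
  facet normal 0.0000 0.0000 1.0000
    outer loop
      vertex 14.0 7.0 29.0
      vertex 11.4 12.5 29.0
      vertex 5.4 13.8 29.0
    endloop
  endfacet
  facet normal 0.0000 0.0000 1.0000
    outer loop
      vertex 14.0 7.0 29.0
      vertex 5.4 13.8 29.0
      vertex 0.7 10.0 29.0
    endloop
  endfacet
  facet normal 0.0000 0.0000 1.0000
    outer loop
      vertex 14.0 7.0 29.0
      vertex 0.7 10.0 29.0
      vertex 0.7 4.0 29.0
    endloop
  endfacet
  facet normal 0.0000 0.0000 1.0000
    outer loop
      vertex 14.0 7.0 29.0
      vertex 0.7 4.0 29.0
      vertex 5.4 0.2 29.0
    endloop
  endfacet
  facet normal 0.0000 0.0000 1.0000
    outer loop
      vertex 14.0 7.0 29.0
      vertex 5.4 0.2 29.0
      vertex 11.4 1.5 29.0
    endloop
  endfacet
  facet normal 0.9041 0.4274 0.0000
    outer loop
      vertex 14.0 7.0 0.0
      vertex 11.4 12.5 0.0
      vertex 11.4 12.5 29.0
    endloop
  endfacet
  facet normal 0.9041 0.4274 0.0000
    outer loop
      vertex 14.0 7.0 0.0
      vertex 11.4 12.5 29.0
      vertex 14.0 7.0 29.0
    endloop
  endfacet
  facet normal 0.2118 0.9773 0.0000
    outer loop
      vertex 11.4 12.5 0.0
      vertex 5.4 13.8 0.0
      vertex 5.4 13.8 29.0
    endloop
  endfacet
  facet normal 0.2118 0.9773 0.0000
    outer loop
      vertex 11.4 12.5 0.0
      vertex 5.4 13.8 29.0
      vertex 11.4 12.5 29.0
    endloop
  endfacet
  facet normal -0.6287 0.7776 0.0000
    outer loop
      vertex 5.4 13.8 0.0
      vertex 0.7 10.0 0.0
      vertex 0.7 10.0 29.0
    endloop
  endfacet
  facet normal -0.6287 0.7776 0.0000
    outer loop
      vertex 5.4 13.8 0.0
      vertex 0.7 10.0 29.0
      vertex 5.4 13.8 29.0
    endloop
  endfacet
  facet normal -1.0000 0.0000 0.0000
    outer loop
      vertex 0.7 10.0 0.0
      vertex 0.7 4.0 0.0
      vertex 0.7 4.0 29.0
    endloop
  endfacet
  facet normal -1.0000 0.0000 0.0000
    outer loop
      vertex 0.7 10.0 0.0
      vertex 0.7 4.0 29.0
      vertex 0.7 10.0 29.0
    endloop
  endfacet
  facet normal -0.6287 -0.7776 0.0000
    outer loop
      vertex 0.7 4.0 0.0
      vertex 5.4 0.2 0.0
      vertex 5.4 0.2 29.0
    endloop
  endfacet
  facet normal -0.6287 -0.7776 0.0000
    outer loop
      vertex 0.7 4.0 0.0
      vertex 5.4 0.2 29.0
      vertex 0.7 4.0 29.0
    endloop
  endfacet
  facet normal 0.2118 -0.9773 0.0000
    outer loop
      vertex 5.4 0.2 0.0
      vertex 11.4 1.5 0.0
      vertex 11.4 1.5 29.0
    endloop
  endfacet
  facet normal 0.2118 -0.9773 0.0000
    outer loop
      vertex 5.4 0.2 0.0
      vertex 11.4 1.5 29.0
      vertex 5.4 0.2 29.0
    endloop
  endfacet
  facet normal 0.9041 -0.4274 0.0000
    outer loop
      vertex 11.4 1.5 0.0
      vertex 14.0 7.0 0.0
      vertex 14.0 7.0 29.0
    endloop
  endfacet
  facet normal 0.9041 -0.4274 0.0000
    outer loop
      vertex 11.4 1.5 0.0
      vertex 14.0 7.0 29.0
      vertex 11.4 1.5 29.0
    endloop
  endfacet
endsolid part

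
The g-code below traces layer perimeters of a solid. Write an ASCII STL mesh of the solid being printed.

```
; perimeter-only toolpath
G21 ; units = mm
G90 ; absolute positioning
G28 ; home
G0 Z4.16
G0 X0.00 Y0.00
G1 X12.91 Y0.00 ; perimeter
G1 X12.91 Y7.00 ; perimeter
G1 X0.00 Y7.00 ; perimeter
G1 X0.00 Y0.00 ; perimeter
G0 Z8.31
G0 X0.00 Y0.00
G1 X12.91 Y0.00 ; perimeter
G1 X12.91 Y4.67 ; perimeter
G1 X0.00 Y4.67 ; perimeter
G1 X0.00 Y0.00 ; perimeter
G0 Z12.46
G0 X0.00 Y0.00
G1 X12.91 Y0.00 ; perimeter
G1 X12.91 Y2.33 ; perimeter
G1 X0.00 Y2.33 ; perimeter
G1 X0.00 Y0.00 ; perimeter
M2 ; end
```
solid part
  facet normal 0.0000 0.0000 -1.0000
    outer loop
      vertex 12.91 9.33 0.00
      vertex 12.91 0.00 0.00
      vertex 0.00 0.00 0.00
    endloop
  endfacet
  facet normal 0.0000 0.0000 -1.0000
    outer loop
      vertex 0.00 9.33 0.00
      vertex 12.91 9.33 0.00
      vertex 0.00 0.00 0.00
    endloop
  endfacet
  facet normal 0.0000 -1.0000 0.0000
    outer loop
      vertex 0.00 0.00 0.00
      vertex 12.91 0.00 0.00
      vertex 12.91 0.00 16.62
    endloop
  endfacet
  facet normal 0.0000 -1.0000 0.0000
    outer loop
      vertex 0.00 0.00 0.00
      vertex 12.91 0.00 16.62
      vertex 0.00 0.00 16.62
    endloop
  endfacet
  facet normal 0.0000 0.8720 0.4895
    outer loop
      vertex 0.00 0.00 16.62
      vertex 12.91 0.00 16.62
      vertex 12.91 9.33 0.00
    endloop
  endfacet
  facet normal 0.0000 0.8720 0.4895
    outer loop
      vertex 0.00 0.00 16.62
      vertex 12.91 9.33 0.00
      vertex 0.00 9.33 0.00
    endloop
  endfacet
  facet normal -1.0000 0.0000 0.0000
    outer loop
      vertex 0.00 0.00 16.62
      vertex 0.00 9.33 0.00
      vertex 0.00 0.00 0.00
    endloop
  endfacet
  facet normal 1.0000 0.0000 0.0000
    outer loop
      vertex 12.91 0.00 0.00
      vertex 12.91 9.33 0.00
      vertex 12.91 0.00 16.62
    endloop
  endfacet
endsolid part

The G0 Z moves step by Δz≈4.16 mm. The G1 loops shrink linearly with z, so the solid tapers from its base footprint up to z≈16.6. Closing with a flat bottom cap and the tapered top and triangulating gives 8 facets — a wedge (ramp): 12.9 × 9.33 mm base, rising to 16.6 mm along the y=0 edge and sloping linearly to z=0 at y=9.33.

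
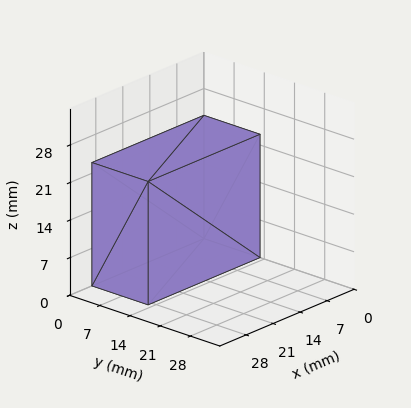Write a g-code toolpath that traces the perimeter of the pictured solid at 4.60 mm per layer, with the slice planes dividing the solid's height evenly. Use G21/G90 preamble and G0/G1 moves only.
Reading the render: the shape is a rectangular box, roughly 29 × 13 mm footprint and 23 mm tall (dimensions read to the nearest mm from the axis ticks). For the g-code, the solid's height is divided into equal slices at the stated Δz and each level perimeter traced with G1 moves after a G0 lift.

; perimeter-only toolpath
G21 ; units = mm
G90 ; absolute positioning
G28 ; home
; layer 1
G0 Z4.60
G0 X0.00 Y0.00
G1 X29.00 Y0.00
G1 X29.00 Y13.00
G1 X0.00 Y13.00
G1 X0.00 Y0.00
; layer 2
G0 Z9.20
G0 X0.00 Y0.00
G1 X29.00 Y0.00
G1 X29.00 Y13.00
G1 X0.00 Y13.00
G1 X0.00 Y0.00
; layer 3
G0 Z13.80
G0 X0.00 Y0.00
G1 X29.00 Y0.00
G1 X29.00 Y13.00
G1 X0.00 Y13.00
G1 X0.00 Y0.00
; layer 4
G0 Z18.40
G0 X0.00 Y0.00
G1 X29.00 Y0.00
G1 X29.00 Y13.00
G1 X0.00 Y13.00
G1 X0.00 Y0.00
; layer 5
G0 Z23.00
G0 X0.00 Y0.00
G1 X29.00 Y0.00
G1 X29.00 Y13.00
G1 X0.00 Y13.00
G1 X0.00 Y0.00
M2 ; end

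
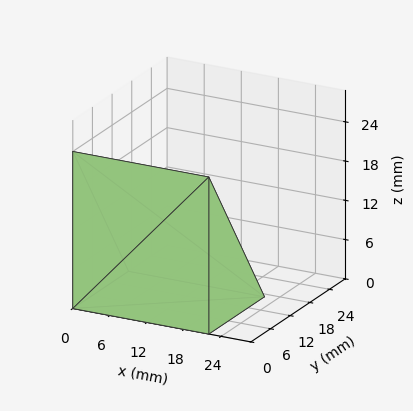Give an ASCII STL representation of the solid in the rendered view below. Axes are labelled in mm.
Reading the render: the shape is a wedge (ramp): 22 × 17 mm base, rising to 24 mm along the y=0 edge and sloping linearly to z=0 at y=17 (dimensions read to the nearest mm from the axis ticks). For the STL, each face is triangulated and given an outward normal.

solid part
  facet normal 0.0000 0.0000 -1.0000
    outer loop
      vertex 22.0 17.0 0.0
      vertex 22.0 0.0 0.0
      vertex 0.0 0.0 0.0
    endloop
  endfacet
  facet normal 0.0000 0.0000 -1.0000
    outer loop
      vertex 0.0 17.0 0.0
      vertex 22.0 17.0 0.0
      vertex 0.0 0.0 0.0
    endloop
  endfacet
  facet normal 0.0000 -1.0000 0.0000
    outer loop
      vertex 0.0 0.0 0.0
      vertex 22.0 0.0 0.0
      vertex 22.0 0.0 24.0
    endloop
  endfacet
  facet normal 0.0000 -1.0000 0.0000
    outer loop
      vertex 0.0 0.0 0.0
      vertex 22.0 0.0 24.0
      vertex 0.0 0.0 24.0
    endloop
  endfacet
  facet normal 0.0000 0.8160 0.5780
    outer loop
      vertex 0.0 0.0 24.0
      vertex 22.0 0.0 24.0
      vertex 22.0 17.0 0.0
    endloop
  endfacet
  facet normal 0.0000 0.8160 0.5780
    outer loop
      vertex 0.0 0.0 24.0
      vertex 22.0 17.0 0.0
      vertex 0.0 17.0 0.0
    endloop
  endfacet
  facet normal -1.0000 0.0000 0.0000
    outer loop
      vertex 0.0 0.0 24.0
      vertex 0.0 17.0 0.0
      vertex 0.0 0.0 0.0
    endloop
  endfacet
  facet normal 1.0000 0.0000 0.0000
    outer loop
      vertex 22.0 0.0 0.0
      vertex 22.0 17.0 0.0
      vertex 22.0 0.0 24.0
    endloop
  endfacet
endsolid part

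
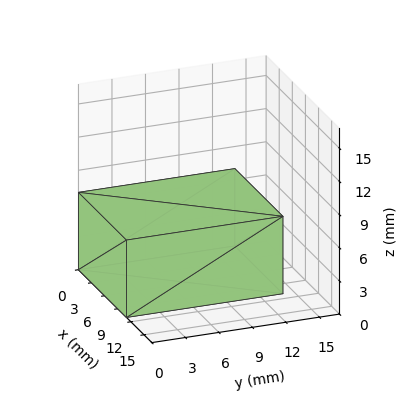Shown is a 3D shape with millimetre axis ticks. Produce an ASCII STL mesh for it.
Reading the render: the shape is a rectangular box, roughly 11 × 14 mm footprint and 7 mm tall (dimensions read to the nearest mm from the axis ticks). For the STL, each face is triangulated and given an outward normal.

solid part
  facet normal 0.0000 0.0000 -1.0000
    outer loop
      vertex 11.00 14.00 0.00
      vertex 11.00 0.00 0.00
      vertex 0.00 0.00 0.00
    endloop
  endfacet
  facet normal 0.0000 0.0000 -1.0000
    outer loop
      vertex 0.00 14.00 0.00
      vertex 11.00 14.00 0.00
      vertex 0.00 0.00 0.00
    endloop
  endfacet
  facet normal 0.0000 0.0000 1.0000
    outer loop
      vertex 0.00 0.00 7.00
      vertex 11.00 0.00 7.00
      vertex 11.00 14.00 7.00
    endloop
  endfacet
  facet normal 0.0000 0.0000 1.0000
    outer loop
      vertex 0.00 0.00 7.00
      vertex 11.00 14.00 7.00
      vertex 0.00 14.00 7.00
    endloop
  endfacet
  facet normal 0.0000 -1.0000 0.0000
    outer loop
      vertex 0.00 0.00 0.00
      vertex 11.00 0.00 0.00
      vertex 11.00 0.00 7.00
    endloop
  endfacet
  facet normal 0.0000 -1.0000 0.0000
    outer loop
      vertex 0.00 0.00 0.00
      vertex 11.00 0.00 7.00
      vertex 0.00 0.00 7.00
    endloop
  endfacet
  facet normal 0.0000 1.0000 0.0000
    outer loop
      vertex 11.00 14.00 7.00
      vertex 11.00 14.00 0.00
      vertex 0.00 14.00 0.00
    endloop
  endfacet
  facet normal 0.0000 1.0000 0.0000
    outer loop
      vertex 0.00 14.00 7.00
      vertex 11.00 14.00 7.00
      vertex 0.00 14.00 0.00
    endloop
  endfacet
  facet normal -1.0000 0.0000 0.0000
    outer loop
      vertex 0.00 14.00 7.00
      vertex 0.00 14.00 0.00
      vertex 0.00 0.00 0.00
    endloop
  endfacet
  facet normal -1.0000 0.0000 0.0000
    outer loop
      vertex 0.00 0.00 7.00
      vertex 0.00 14.00 7.00
      vertex 0.00 0.00 0.00
    endloop
  endfacet
  facet normal 1.0000 0.0000 0.0000
    outer loop
      vertex 11.00 0.00 0.00
      vertex 11.00 14.00 0.00
      vertex 11.00 14.00 7.00
    endloop
  endfacet
  facet normal 1.0000 0.0000 0.0000
    outer loop
      vertex 11.00 0.00 0.00
      vertex 11.00 14.00 7.00
      vertex 11.00 0.00 7.00
    endloop
  endfacet
endsolid part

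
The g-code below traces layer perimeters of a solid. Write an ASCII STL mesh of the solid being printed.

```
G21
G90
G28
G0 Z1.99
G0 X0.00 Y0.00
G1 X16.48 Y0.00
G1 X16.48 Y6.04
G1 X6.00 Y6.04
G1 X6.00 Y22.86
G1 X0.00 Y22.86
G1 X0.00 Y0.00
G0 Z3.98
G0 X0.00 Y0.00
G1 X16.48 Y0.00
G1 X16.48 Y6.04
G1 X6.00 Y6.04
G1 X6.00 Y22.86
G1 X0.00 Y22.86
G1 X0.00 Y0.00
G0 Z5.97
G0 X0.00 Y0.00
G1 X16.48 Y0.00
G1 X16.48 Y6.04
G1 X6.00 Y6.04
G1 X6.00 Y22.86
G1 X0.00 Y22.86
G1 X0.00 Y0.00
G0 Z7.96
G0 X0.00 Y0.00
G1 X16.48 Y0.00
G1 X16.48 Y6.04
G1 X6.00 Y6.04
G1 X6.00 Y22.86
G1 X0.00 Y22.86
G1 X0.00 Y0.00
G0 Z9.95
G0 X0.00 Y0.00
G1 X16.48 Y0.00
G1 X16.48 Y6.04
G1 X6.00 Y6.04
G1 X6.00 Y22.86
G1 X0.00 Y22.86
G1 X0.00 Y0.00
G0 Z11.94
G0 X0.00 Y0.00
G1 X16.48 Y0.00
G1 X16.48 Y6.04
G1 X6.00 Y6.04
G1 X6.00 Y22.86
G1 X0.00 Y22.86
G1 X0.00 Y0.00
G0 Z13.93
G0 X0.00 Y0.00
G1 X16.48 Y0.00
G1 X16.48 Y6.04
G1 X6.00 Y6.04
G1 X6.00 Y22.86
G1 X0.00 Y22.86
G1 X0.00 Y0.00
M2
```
solid part
  facet normal 0.0000 0.0000 -1.0000
    outer loop
      vertex 16.48 6.04 0.00
      vertex 16.48 0.00 0.00
      vertex 0.00 0.00 0.00
    endloop
  endfacet
  facet normal 0.0000 0.0000 -1.0000
    outer loop
      vertex 6.00 6.04 0.00
      vertex 16.48 6.04 0.00
      vertex 0.00 0.00 0.00
    endloop
  endfacet
  facet normal 0.0000 0.0000 -1.0000
    outer loop
      vertex 6.00 22.86 0.00
      vertex 6.00 6.04 0.00
      vertex 0.00 0.00 0.00
    endloop
  endfacet
  facet normal 0.0000 0.0000 -1.0000
    outer loop
      vertex 0.00 22.86 0.00
      vertex 6.00 22.86 0.00
      vertex 0.00 0.00 0.00
    endloop
  endfacet
  facet normal 0.0000 0.0000 1.0000
    outer loop
      vertex 0.00 0.00 13.93
      vertex 16.48 0.00 13.93
      vertex 16.48 6.04 13.93
    endloop
  endfacet
  facet normal 0.0000 0.0000 1.0000
    outer loop
      vertex 0.00 0.00 13.93
      vertex 16.48 6.04 13.93
      vertex 6.00 6.04 13.93
    endloop
  endfacet
  facet normal 0.0000 0.0000 1.0000
    outer loop
      vertex 0.00 0.00 13.93
      vertex 6.00 6.04 13.93
      vertex 6.00 22.86 13.93
    endloop
  endfacet
  facet normal 0.0000 0.0000 1.0000
    outer loop
      vertex 0.00 0.00 13.93
      vertex 6.00 22.86 13.93
      vertex 0.00 22.86 13.93
    endloop
  endfacet
  facet normal 0.0000 -1.0000 0.0000
    outer loop
      vertex 0.00 0.00 0.00
      vertex 16.48 0.00 0.00
      vertex 16.48 0.00 13.93
    endloop
  endfacet
  facet normal 0.0000 -1.0000 0.0000
    outer loop
      vertex 0.00 0.00 0.00
      vertex 16.48 0.00 13.93
      vertex 0.00 0.00 13.93
    endloop
  endfacet
  facet normal 1.0000 0.0000 0.0000
    outer loop
      vertex 16.48 0.00 0.00
      vertex 16.48 6.04 0.00
      vertex 16.48 6.04 13.93
    endloop
  endfacet
  facet normal 1.0000 0.0000 0.0000
    outer loop
      vertex 16.48 0.00 0.00
      vertex 16.48 6.04 13.93
      vertex 16.48 0.00 13.93
    endloop
  endfacet
  facet normal 0.0000 1.0000 0.0000
    outer loop
      vertex 16.48 6.04 0.00
      vertex 6.00 6.04 0.00
      vertex 6.00 6.04 13.93
    endloop
  endfacet
  facet normal 0.0000 1.0000 0.0000
    outer loop
      vertex 16.48 6.04 0.00
      vertex 6.00 6.04 13.93
      vertex 16.48 6.04 13.93
    endloop
  endfacet
  facet normal 1.0000 0.0000 0.0000
    outer loop
      vertex 6.00 6.04 0.00
      vertex 6.00 22.86 0.00
      vertex 6.00 22.86 13.93
    endloop
  endfacet
  facet normal 1.0000 0.0000 0.0000
    outer loop
      vertex 6.00 6.04 0.00
      vertex 6.00 22.86 13.93
      vertex 6.00 6.04 13.93
    endloop
  endfacet
  facet normal 0.0000 1.0000 0.0000
    outer loop
      vertex 6.00 22.86 0.00
      vertex 0.00 22.86 0.00
      vertex 0.00 22.86 13.93
    endloop
  endfacet
  facet normal 0.0000 1.0000 0.0000
    outer loop
      vertex 6.00 22.86 0.00
      vertex 0.00 22.86 13.93
      vertex 6.00 22.86 13.93
    endloop
  endfacet
  facet normal -1.0000 0.0000 0.0000
    outer loop
      vertex 0.00 22.86 0.00
      vertex 0.00 0.00 0.00
      vertex 0.00 0.00 13.93
    endloop
  endfacet
  facet normal -1.0000 0.0000 0.0000
    outer loop
      vertex 0.00 22.86 0.00
      vertex 0.00 0.00 13.93
      vertex 0.00 22.86 13.93
    endloop
  endfacet
endsolid part

The G0 Z moves step by Δz≈1.99 mm. Every layer's G1 loop is the same polygon, so the solid is a straight extrusion of it from z=0 to z≈13.9. Closing with flat bottom and top caps and triangulating gives 20 facets — an L-shaped prism: outer 16.5 × 22.9 mm, arm thicknesses ≈ 6.04 mm (horizontal) and 6 mm (vertical), extruded 13.9 mm in z.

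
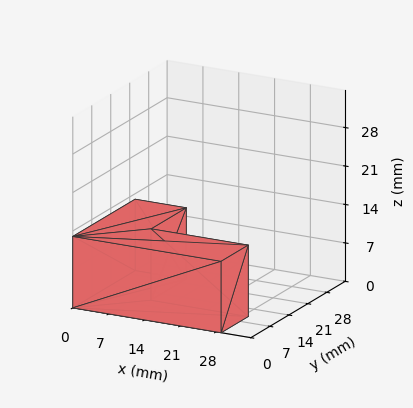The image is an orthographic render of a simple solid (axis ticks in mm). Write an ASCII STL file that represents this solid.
Reading the render: the shape is an L-shaped prism: outer 29 × 23 mm, arm thicknesses ≈ 10 mm (horizontal) and 10 mm (vertical), extruded 13 mm in z (dimensions read to the nearest mm from the axis ticks). For the STL, each face is triangulated and given an outward normal.

solid part
  facet normal 0.0000 0.0000 -1.0000
    outer loop
      vertex 29.0 10.0 0.0
      vertex 29.0 0.0 0.0
      vertex 0.0 0.0 0.0
    endloop
  endfacet
  facet normal 0.0000 0.0000 -1.0000
    outer loop
      vertex 10.0 10.0 0.0
      vertex 29.0 10.0 0.0
      vertex 0.0 0.0 0.0
    endloop
  endfacet
  facet normal 0.0000 0.0000 -1.0000
    outer loop
      vertex 10.0 23.0 0.0
      vertex 10.0 10.0 0.0
      vertex 0.0 0.0 0.0
    endloop
  endfacet
  facet normal 0.0000 0.0000 -1.0000
    outer loop
      vertex 0.0 23.0 0.0
      vertex 10.0 23.0 0.0
      vertex 0.0 0.0 0.0
    endloop
  endfacet
  facet normal 0.0000 0.0000 1.0000
    outer loop
      vertex 0.0 0.0 13.0
      vertex 29.0 0.0 13.0
      vertex 29.0 10.0 13.0
    endloop
  endfacet
  facet normal 0.0000 0.0000 1.0000
    outer loop
      vertex 0.0 0.0 13.0
      vertex 29.0 10.0 13.0
      vertex 10.0 10.0 13.0
    endloop
  endfacet
  facet normal 0.0000 0.0000 1.0000
    outer loop
      vertex 0.0 0.0 13.0
      vertex 10.0 10.0 13.0
      vertex 10.0 23.0 13.0
    endloop
  endfacet
  facet normal 0.0000 0.0000 1.0000
    outer loop
      vertex 0.0 0.0 13.0
      vertex 10.0 23.0 13.0
      vertex 0.0 23.0 13.0
    endloop
  endfacet
  facet normal 0.0000 -1.0000 0.0000
    outer loop
      vertex 0.0 0.0 0.0
      vertex 29.0 0.0 0.0
      vertex 29.0 0.0 13.0
    endloop
  endfacet
  facet normal 0.0000 -1.0000 0.0000
    outer loop
      vertex 0.0 0.0 0.0
      vertex 29.0 0.0 13.0
      vertex 0.0 0.0 13.0
    endloop
  endfacet
  facet normal 1.0000 0.0000 0.0000
    outer loop
      vertex 29.0 0.0 0.0
      vertex 29.0 10.0 0.0
      vertex 29.0 10.0 13.0
    endloop
  endfacet
  facet normal 1.0000 0.0000 0.0000
    outer loop
      vertex 29.0 0.0 0.0
      vertex 29.0 10.0 13.0
      vertex 29.0 0.0 13.0
    endloop
  endfacet
  facet normal 0.0000 1.0000 0.0000
    outer loop
      vertex 29.0 10.0 0.0
      vertex 10.0 10.0 0.0
      vertex 10.0 10.0 13.0
    endloop
  endfacet
  facet normal 0.0000 1.0000 0.0000
    outer loop
      vertex 29.0 10.0 0.0
      vertex 10.0 10.0 13.0
      vertex 29.0 10.0 13.0
    endloop
  endfacet
  facet normal 1.0000 0.0000 0.0000
    outer loop
      vertex 10.0 10.0 0.0
      vertex 10.0 23.0 0.0
      vertex 10.0 23.0 13.0
    endloop
  endfacet
  facet normal 1.0000 0.0000 0.0000
    outer loop
      vertex 10.0 10.0 0.0
      vertex 10.0 23.0 13.0
      vertex 10.0 10.0 13.0
    endloop
  endfacet
  facet normal 0.0000 1.0000 0.0000
    outer loop
      vertex 10.0 23.0 0.0
      vertex 0.0 23.0 0.0
      vertex 0.0 23.0 13.0
    endloop
  endfacet
  facet normal 0.0000 1.0000 0.0000
    outer loop
      vertex 10.0 23.0 0.0
      vertex 0.0 23.0 13.0
      vertex 10.0 23.0 13.0
    endloop
  endfacet
  facet normal -1.0000 0.0000 0.0000
    outer loop
      vertex 0.0 23.0 0.0
      vertex 0.0 0.0 0.0
      vertex 0.0 0.0 13.0
    endloop
  endfacet
  facet normal -1.0000 0.0000 0.0000
    outer loop
      vertex 0.0 23.0 0.0
      vertex 0.0 0.0 13.0
      vertex 0.0 23.0 13.0
    endloop
  endfacet
endsolid part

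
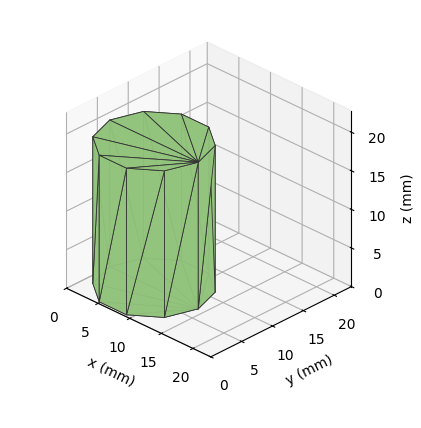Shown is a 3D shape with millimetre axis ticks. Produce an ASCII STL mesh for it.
Reading the render: the shape is a regular 10-sided prism (a cylinder approximated with 10 flat sides), circumscribed radius ≈ 7 mm, height ≈ 19 mm (dimensions read to the nearest mm from the axis ticks). For the STL, each face is triangulated and given an outward normal.

solid part
  facet normal 0.0000 0.0000 -1.0000
    outer loop
      vertex 9.16 13.66 0.00
      vertex 12.66 11.11 0.00
      vertex 14.00 7.00 0.00
    endloop
  endfacet
  facet normal 0.0000 0.0000 -1.0000
    outer loop
      vertex 4.84 13.66 0.00
      vertex 9.16 13.66 0.00
      vertex 14.00 7.00 0.00
    endloop
  endfacet
  facet normal 0.0000 0.0000 -1.0000
    outer loop
      vertex 1.34 11.11 0.00
      vertex 4.84 13.66 0.00
      vertex 14.00 7.00 0.00
    endloop
  endfacet
  facet normal 0.0000 0.0000 -1.0000
    outer loop
      vertex 0.00 7.00 0.00
      vertex 1.34 11.11 0.00
      vertex 14.00 7.00 0.00
    endloop
  endfacet
  facet normal 0.0000 0.0000 -1.0000
    outer loop
      vertex 1.34 2.89 0.00
      vertex 0.00 7.00 0.00
      vertex 14.00 7.00 0.00
    endloop
  endfacet
  facet normal 0.0000 0.0000 -1.0000
    outer loop
      vertex 4.84 0.34 0.00
      vertex 1.34 2.89 0.00
      vertex 14.00 7.00 0.00
    endloop
  endfacet
  facet normal 0.0000 0.0000 -1.0000
    outer loop
      vertex 9.16 0.34 0.00
      vertex 4.84 0.34 0.00
      vertex 14.00 7.00 0.00
    endloop
  endfacet
  facet normal 0.0000 0.0000 -1.0000
    outer loop
      vertex 12.66 2.89 0.00
      vertex 9.16 0.34 0.00
      vertex 14.00 7.00 0.00
    endloop
  endfacet
  facet normal 0.0000 0.0000 1.0000
    outer loop
      vertex 14.00 7.00 19.00
      vertex 12.66 11.11 19.00
      vertex 9.16 13.66 19.00
    endloop
  endfacet
  facet normal 0.0000 0.0000 1.0000
    outer loop
      vertex 14.00 7.00 19.00
      vertex 9.16 13.66 19.00
      vertex 4.84 13.66 19.00
    endloop
  endfacet
  facet normal 0.0000 0.0000 1.0000
    outer loop
      vertex 14.00 7.00 19.00
      vertex 4.84 13.66 19.00
      vertex 1.34 11.11 19.00
    endloop
  endfacet
  facet normal 0.0000 0.0000 1.0000
    outer loop
      vertex 14.00 7.00 19.00
      vertex 1.34 11.11 19.00
      vertex 0.00 7.00 19.00
    endloop
  endfacet
  facet normal 0.0000 0.0000 1.0000
    outer loop
      vertex 14.00 7.00 19.00
      vertex 0.00 7.00 19.00
      vertex 1.34 2.89 19.00
    endloop
  endfacet
  facet normal 0.0000 0.0000 1.0000
    outer loop
      vertex 14.00 7.00 19.00
      vertex 1.34 2.89 19.00
      vertex 4.84 0.34 19.00
    endloop
  endfacet
  facet normal 0.0000 0.0000 1.0000
    outer loop
      vertex 14.00 7.00 19.00
      vertex 4.84 0.34 19.00
      vertex 9.16 0.34 19.00
    endloop
  endfacet
  facet normal 0.0000 0.0000 1.0000
    outer loop
      vertex 14.00 7.00 19.00
      vertex 9.16 0.34 19.00
      vertex 12.66 2.89 19.00
    endloop
  endfacet
  facet normal 0.9507 0.3100 0.0000
    outer loop
      vertex 14.00 7.00 0.00
      vertex 12.66 11.11 0.00
      vertex 12.66 11.11 19.00
    endloop
  endfacet
  facet normal 0.9507 0.3100 0.0000
    outer loop
      vertex 14.00 7.00 0.00
      vertex 12.66 11.11 19.00
      vertex 14.00 7.00 19.00
    endloop
  endfacet
  facet normal 0.5889 0.8082 0.0000
    outer loop
      vertex 12.66 11.11 0.00
      vertex 9.16 13.66 0.00
      vertex 9.16 13.66 19.00
    endloop
  endfacet
  facet normal 0.5889 0.8082 0.0000
    outer loop
      vertex 12.66 11.11 0.00
      vertex 9.16 13.66 19.00
      vertex 12.66 11.11 19.00
    endloop
  endfacet
  facet normal 0.0000 1.0000 0.0000
    outer loop
      vertex 9.16 13.66 0.00
      vertex 4.84 13.66 0.00
      vertex 4.84 13.66 19.00
    endloop
  endfacet
  facet normal 0.0000 1.0000 0.0000
    outer loop
      vertex 9.16 13.66 0.00
      vertex 4.84 13.66 19.00
      vertex 9.16 13.66 19.00
    endloop
  endfacet
  facet normal -0.5889 0.8082 0.0000
    outer loop
      vertex 4.84 13.66 0.00
      vertex 1.34 11.11 0.00
      vertex 1.34 11.11 19.00
    endloop
  endfacet
  facet normal -0.5889 0.8082 0.0000
    outer loop
      vertex 4.84 13.66 0.00
      vertex 1.34 11.11 19.00
      vertex 4.84 13.66 19.00
    endloop
  endfacet
  facet normal -0.9507 0.3100 0.0000
    outer loop
      vertex 1.34 11.11 0.00
      vertex 0.00 7.00 0.00
      vertex 0.00 7.00 19.00
    endloop
  endfacet
  facet normal -0.9507 0.3100 0.0000
    outer loop
      vertex 1.34 11.11 0.00
      vertex 0.00 7.00 19.00
      vertex 1.34 11.11 19.00
    endloop
  endfacet
  facet normal -0.9507 -0.3100 0.0000
    outer loop
      vertex 0.00 7.00 0.00
      vertex 1.34 2.89 0.00
      vertex 1.34 2.89 19.00
    endloop
  endfacet
  facet normal -0.9507 -0.3100 0.0000
    outer loop
      vertex 0.00 7.00 0.00
      vertex 1.34 2.89 19.00
      vertex 0.00 7.00 19.00
    endloop
  endfacet
  facet normal -0.5889 -0.8082 0.0000
    outer loop
      vertex 1.34 2.89 0.00
      vertex 4.84 0.34 0.00
      vertex 4.84 0.34 19.00
    endloop
  endfacet
  facet normal -0.5889 -0.8082 0.0000
    outer loop
      vertex 1.34 2.89 0.00
      vertex 4.84 0.34 19.00
      vertex 1.34 2.89 19.00
    endloop
  endfacet
  facet normal 0.0000 -1.0000 0.0000
    outer loop
      vertex 4.84 0.34 0.00
      vertex 9.16 0.34 0.00
      vertex 9.16 0.34 19.00
    endloop
  endfacet
  facet normal 0.0000 -1.0000 0.0000
    outer loop
      vertex 4.84 0.34 0.00
      vertex 9.16 0.34 19.00
      vertex 4.84 0.34 19.00
    endloop
  endfacet
  facet normal 0.5889 -0.8082 0.0000
    outer loop
      vertex 9.16 0.34 0.00
      vertex 12.66 2.89 0.00
      vertex 12.66 2.89 19.00
    endloop
  endfacet
  facet normal 0.5889 -0.8082 0.0000
    outer loop
      vertex 9.16 0.34 0.00
      vertex 12.66 2.89 19.00
      vertex 9.16 0.34 19.00
    endloop
  endfacet
  facet normal 0.9507 -0.3100 0.0000
    outer loop
      vertex 12.66 2.89 0.00
      vertex 14.00 7.00 0.00
      vertex 14.00 7.00 19.00
    endloop
  endfacet
  facet normal 0.9507 -0.3100 0.0000
    outer loop
      vertex 12.66 2.89 0.00
      vertex 14.00 7.00 19.00
      vertex 12.66 2.89 19.00
    endloop
  endfacet
endsolid part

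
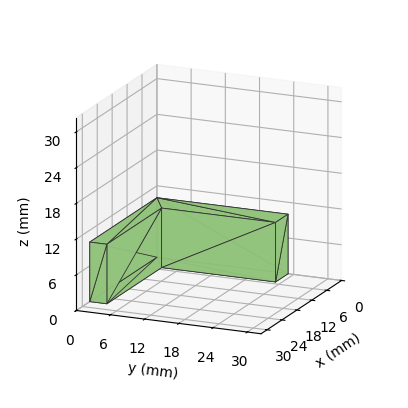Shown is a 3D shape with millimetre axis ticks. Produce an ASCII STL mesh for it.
Reading the render: the shape is an L-shaped prism: outer 27 × 23 mm, arm thicknesses ≈ 3 mm (horizontal) and 5 mm (vertical), extruded 10 mm in z (dimensions read to the nearest mm from the axis ticks). For the STL, each face is triangulated and given an outward normal.

solid part
  facet normal 0.0000 0.0000 -1.0000
    outer loop
      vertex 27.0 3.0 0.0
      vertex 27.0 0.0 0.0
      vertex 0.0 0.0 0.0
    endloop
  endfacet
  facet normal 0.0000 0.0000 -1.0000
    outer loop
      vertex 5.0 3.0 0.0
      vertex 27.0 3.0 0.0
      vertex 0.0 0.0 0.0
    endloop
  endfacet
  facet normal 0.0000 0.0000 -1.0000
    outer loop
      vertex 5.0 23.0 0.0
      vertex 5.0 3.0 0.0
      vertex 0.0 0.0 0.0
    endloop
  endfacet
  facet normal 0.0000 0.0000 -1.0000
    outer loop
      vertex 0.0 23.0 0.0
      vertex 5.0 23.0 0.0
      vertex 0.0 0.0 0.0
    endloop
  endfacet
  facet normal 0.0000 0.0000 1.0000
    outer loop
      vertex 0.0 0.0 10.0
      vertex 27.0 0.0 10.0
      vertex 27.0 3.0 10.0
    endloop
  endfacet
  facet normal 0.0000 0.0000 1.0000
    outer loop
      vertex 0.0 0.0 10.0
      vertex 27.0 3.0 10.0
      vertex 5.0 3.0 10.0
    endloop
  endfacet
  facet normal 0.0000 0.0000 1.0000
    outer loop
      vertex 0.0 0.0 10.0
      vertex 5.0 3.0 10.0
      vertex 5.0 23.0 10.0
    endloop
  endfacet
  facet normal 0.0000 0.0000 1.0000
    outer loop
      vertex 0.0 0.0 10.0
      vertex 5.0 23.0 10.0
      vertex 0.0 23.0 10.0
    endloop
  endfacet
  facet normal 0.0000 -1.0000 0.0000
    outer loop
      vertex 0.0 0.0 0.0
      vertex 27.0 0.0 0.0
      vertex 27.0 0.0 10.0
    endloop
  endfacet
  facet normal 0.0000 -1.0000 0.0000
    outer loop
      vertex 0.0 0.0 0.0
      vertex 27.0 0.0 10.0
      vertex 0.0 0.0 10.0
    endloop
  endfacet
  facet normal 1.0000 0.0000 0.0000
    outer loop
      vertex 27.0 0.0 0.0
      vertex 27.0 3.0 0.0
      vertex 27.0 3.0 10.0
    endloop
  endfacet
  facet normal 1.0000 0.0000 0.0000
    outer loop
      vertex 27.0 0.0 0.0
      vertex 27.0 3.0 10.0
      vertex 27.0 0.0 10.0
    endloop
  endfacet
  facet normal 0.0000 1.0000 0.0000
    outer loop
      vertex 27.0 3.0 0.0
      vertex 5.0 3.0 0.0
      vertex 5.0 3.0 10.0
    endloop
  endfacet
  facet normal 0.0000 1.0000 0.0000
    outer loop
      vertex 27.0 3.0 0.0
      vertex 5.0 3.0 10.0
      vertex 27.0 3.0 10.0
    endloop
  endfacet
  facet normal 1.0000 0.0000 0.0000
    outer loop
      vertex 5.0 3.0 0.0
      vertex 5.0 23.0 0.0
      vertex 5.0 23.0 10.0
    endloop
  endfacet
  facet normal 1.0000 0.0000 0.0000
    outer loop
      vertex 5.0 3.0 0.0
      vertex 5.0 23.0 10.0
      vertex 5.0 3.0 10.0
    endloop
  endfacet
  facet normal 0.0000 1.0000 0.0000
    outer loop
      vertex 5.0 23.0 0.0
      vertex 0.0 23.0 0.0
      vertex 0.0 23.0 10.0
    endloop
  endfacet
  facet normal 0.0000 1.0000 0.0000
    outer loop
      vertex 5.0 23.0 0.0
      vertex 0.0 23.0 10.0
      vertex 5.0 23.0 10.0
    endloop
  endfacet
  facet normal -1.0000 0.0000 0.0000
    outer loop
      vertex 0.0 23.0 0.0
      vertex 0.0 0.0 0.0
      vertex 0.0 0.0 10.0
    endloop
  endfacet
  facet normal -1.0000 0.0000 0.0000
    outer loop
      vertex 0.0 23.0 0.0
      vertex 0.0 0.0 10.0
      vertex 0.0 23.0 10.0
    endloop
  endfacet
endsolid part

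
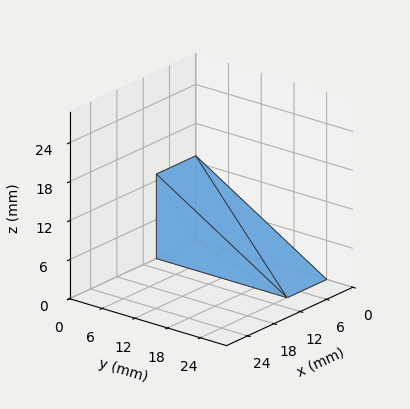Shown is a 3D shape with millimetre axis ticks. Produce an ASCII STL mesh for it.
Reading the render: the shape is a wedge (ramp): 9 × 24 mm base, rising to 13 mm along the y=0 edge and sloping linearly to z=0 at y=24 (dimensions read to the nearest mm from the axis ticks). For the STL, each face is triangulated and given an outward normal.

solid part
  facet normal 0.0000 0.0000 -1.0000
    outer loop
      vertex 9.00 24.00 0.00
      vertex 9.00 0.00 0.00
      vertex 0.00 0.00 0.00
    endloop
  endfacet
  facet normal 0.0000 0.0000 -1.0000
    outer loop
      vertex 0.00 24.00 0.00
      vertex 9.00 24.00 0.00
      vertex 0.00 0.00 0.00
    endloop
  endfacet
  facet normal 0.0000 -1.0000 0.0000
    outer loop
      vertex 0.00 0.00 0.00
      vertex 9.00 0.00 0.00
      vertex 9.00 0.00 13.00
    endloop
  endfacet
  facet normal 0.0000 -1.0000 0.0000
    outer loop
      vertex 0.00 0.00 0.00
      vertex 9.00 0.00 13.00
      vertex 0.00 0.00 13.00
    endloop
  endfacet
  facet normal 0.0000 0.4763 0.8793
    outer loop
      vertex 0.00 0.00 13.00
      vertex 9.00 0.00 13.00
      vertex 9.00 24.00 0.00
    endloop
  endfacet
  facet normal 0.0000 0.4763 0.8793
    outer loop
      vertex 0.00 0.00 13.00
      vertex 9.00 24.00 0.00
      vertex 0.00 24.00 0.00
    endloop
  endfacet
  facet normal -1.0000 0.0000 0.0000
    outer loop
      vertex 0.00 0.00 13.00
      vertex 0.00 24.00 0.00
      vertex 0.00 0.00 0.00
    endloop
  endfacet
  facet normal 1.0000 0.0000 0.0000
    outer loop
      vertex 9.00 0.00 0.00
      vertex 9.00 24.00 0.00
      vertex 9.00 0.00 13.00
    endloop
  endfacet
endsolid part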